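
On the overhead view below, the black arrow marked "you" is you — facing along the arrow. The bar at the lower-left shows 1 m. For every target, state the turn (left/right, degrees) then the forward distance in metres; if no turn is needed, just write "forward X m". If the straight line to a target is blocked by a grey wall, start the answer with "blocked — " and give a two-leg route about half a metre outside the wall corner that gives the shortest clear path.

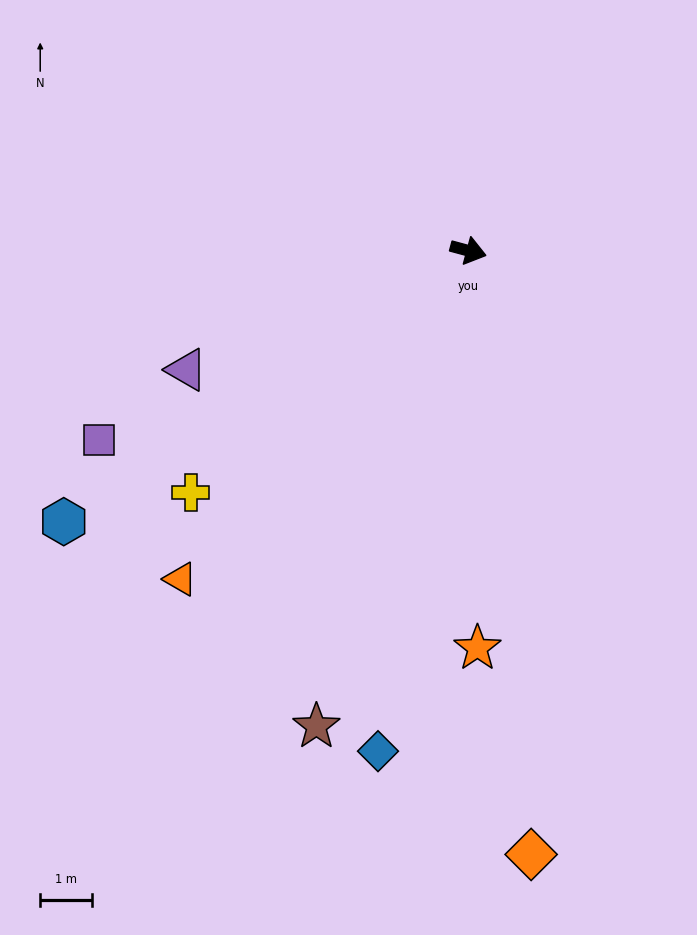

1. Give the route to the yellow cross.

turn right 124°, forward 7.1 m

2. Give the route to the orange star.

turn right 74°, forward 7.7 m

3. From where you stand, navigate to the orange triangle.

turn right 116°, forward 8.5 m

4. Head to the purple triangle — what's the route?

turn right 142°, forward 5.9 m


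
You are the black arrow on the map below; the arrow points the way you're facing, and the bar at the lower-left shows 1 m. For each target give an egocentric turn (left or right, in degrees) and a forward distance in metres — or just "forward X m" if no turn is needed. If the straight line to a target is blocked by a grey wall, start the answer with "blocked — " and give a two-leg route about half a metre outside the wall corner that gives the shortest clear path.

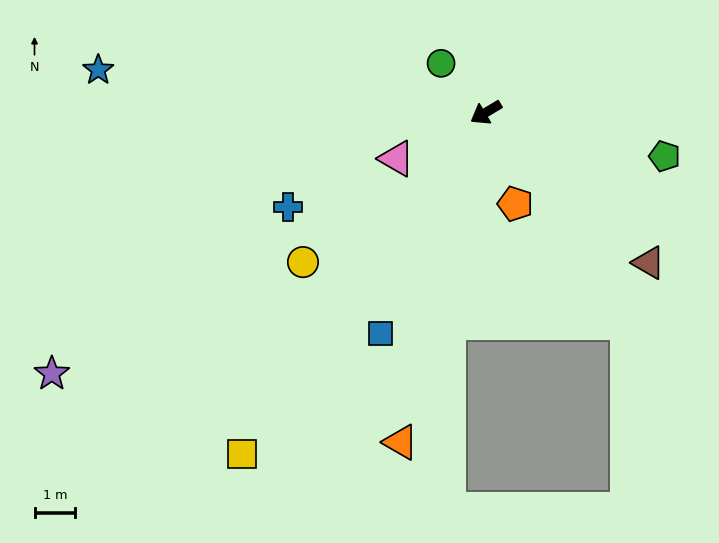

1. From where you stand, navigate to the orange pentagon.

turn left 77°, forward 2.4 m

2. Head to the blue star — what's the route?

turn right 37°, forward 9.6 m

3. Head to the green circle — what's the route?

turn right 79°, forward 1.6 m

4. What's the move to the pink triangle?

turn right 4°, forward 2.5 m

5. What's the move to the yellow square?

turn left 23°, forward 10.3 m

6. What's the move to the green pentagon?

turn left 135°, forward 4.5 m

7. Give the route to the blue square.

turn left 34°, forward 6.0 m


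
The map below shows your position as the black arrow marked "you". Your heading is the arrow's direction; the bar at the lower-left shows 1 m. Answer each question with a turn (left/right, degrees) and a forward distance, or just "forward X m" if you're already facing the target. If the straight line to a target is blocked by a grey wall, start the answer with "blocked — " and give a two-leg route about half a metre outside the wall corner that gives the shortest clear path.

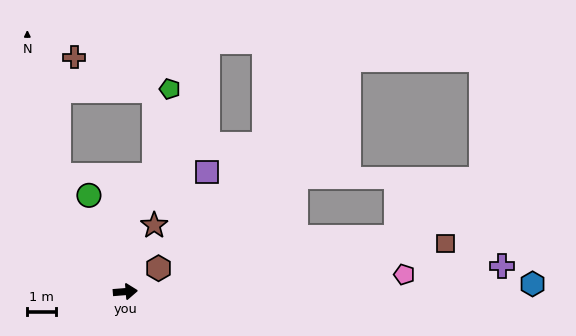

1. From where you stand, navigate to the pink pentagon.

forward 9.9 m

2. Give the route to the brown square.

turn left 4°, forward 11.4 m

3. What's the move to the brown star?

turn left 62°, forward 2.5 m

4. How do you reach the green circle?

turn left 106°, forward 3.6 m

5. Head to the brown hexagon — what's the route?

turn left 31°, forward 1.4 m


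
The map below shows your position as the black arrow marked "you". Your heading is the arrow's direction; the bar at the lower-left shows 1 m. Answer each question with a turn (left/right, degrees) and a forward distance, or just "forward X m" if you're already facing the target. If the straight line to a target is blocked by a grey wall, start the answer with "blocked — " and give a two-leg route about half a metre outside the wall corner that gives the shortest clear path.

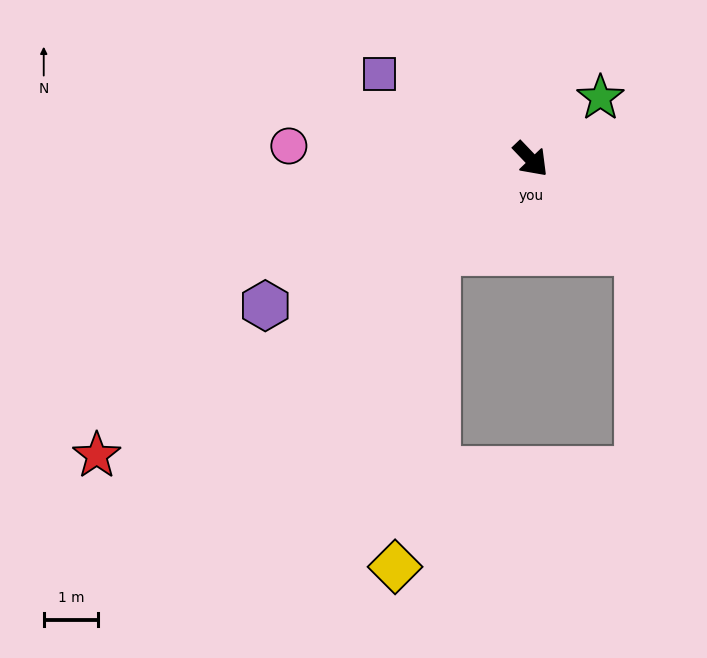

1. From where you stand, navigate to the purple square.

turn right 163°, forward 3.2 m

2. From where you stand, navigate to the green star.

turn left 88°, forward 1.7 m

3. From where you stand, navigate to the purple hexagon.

turn right 105°, forward 5.6 m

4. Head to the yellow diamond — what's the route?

blocked — turn right 89°, forward 2.4 m, then turn left 38°, forward 5.8 m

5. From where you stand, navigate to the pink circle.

turn right 137°, forward 4.4 m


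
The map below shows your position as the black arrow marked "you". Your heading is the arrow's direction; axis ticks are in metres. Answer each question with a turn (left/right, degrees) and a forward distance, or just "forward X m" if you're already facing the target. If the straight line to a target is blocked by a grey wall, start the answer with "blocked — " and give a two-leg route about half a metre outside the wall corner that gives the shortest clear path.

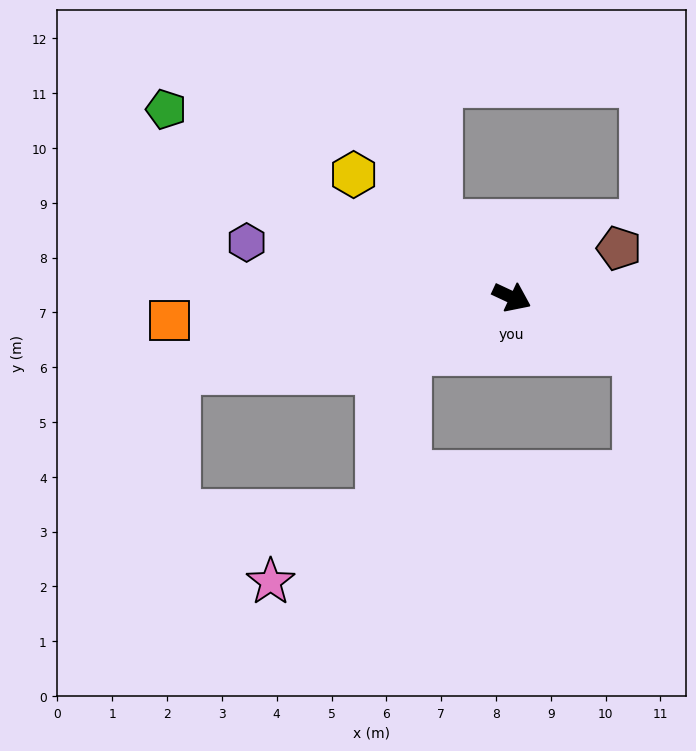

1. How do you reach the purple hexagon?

turn right 167°, forward 4.9 m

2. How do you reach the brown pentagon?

turn left 50°, forward 2.2 m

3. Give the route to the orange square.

turn right 151°, forward 6.3 m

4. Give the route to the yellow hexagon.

turn left 167°, forward 3.7 m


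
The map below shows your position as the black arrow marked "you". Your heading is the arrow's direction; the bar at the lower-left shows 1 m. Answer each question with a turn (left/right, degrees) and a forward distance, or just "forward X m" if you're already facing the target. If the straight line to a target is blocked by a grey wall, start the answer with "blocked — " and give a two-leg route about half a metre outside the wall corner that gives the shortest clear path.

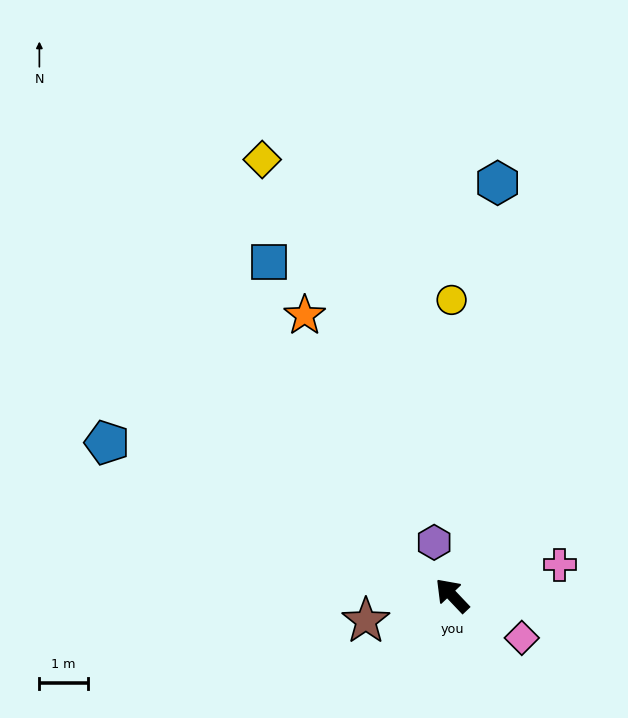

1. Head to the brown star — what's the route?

turn left 63°, forward 1.8 m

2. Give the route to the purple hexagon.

turn right 25°, forward 1.2 m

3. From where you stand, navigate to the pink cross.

turn right 118°, forward 2.3 m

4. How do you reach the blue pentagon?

turn left 23°, forward 7.8 m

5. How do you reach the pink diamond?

turn right 165°, forward 1.7 m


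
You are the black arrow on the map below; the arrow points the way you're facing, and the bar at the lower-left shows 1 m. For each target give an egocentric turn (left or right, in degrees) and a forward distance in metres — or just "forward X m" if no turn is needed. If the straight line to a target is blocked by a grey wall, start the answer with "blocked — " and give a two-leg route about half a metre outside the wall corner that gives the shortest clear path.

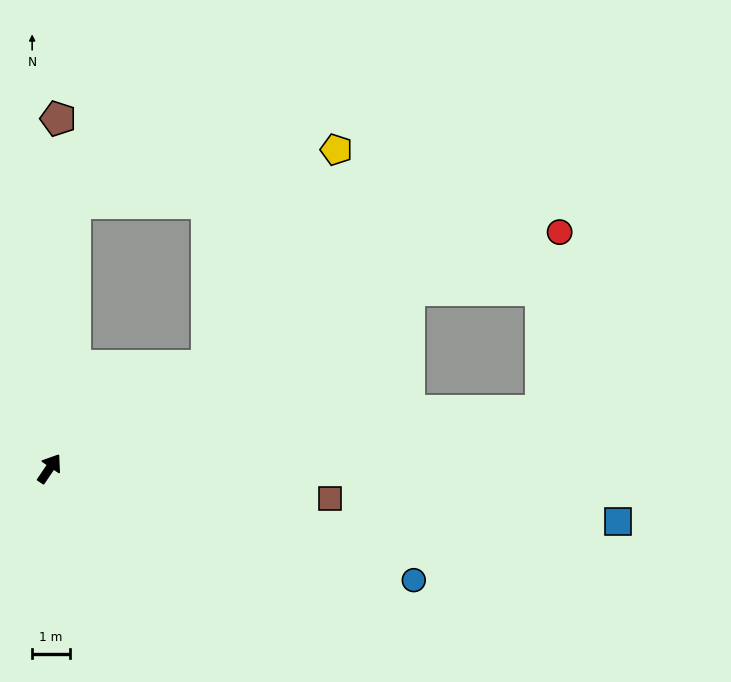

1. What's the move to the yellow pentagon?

blocked — turn right 23°, forward 5.0 m, then turn left 26°, forward 6.7 m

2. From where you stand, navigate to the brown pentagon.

turn left 33°, forward 9.3 m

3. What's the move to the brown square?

turn right 62°, forward 7.5 m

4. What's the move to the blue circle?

turn right 73°, forward 10.2 m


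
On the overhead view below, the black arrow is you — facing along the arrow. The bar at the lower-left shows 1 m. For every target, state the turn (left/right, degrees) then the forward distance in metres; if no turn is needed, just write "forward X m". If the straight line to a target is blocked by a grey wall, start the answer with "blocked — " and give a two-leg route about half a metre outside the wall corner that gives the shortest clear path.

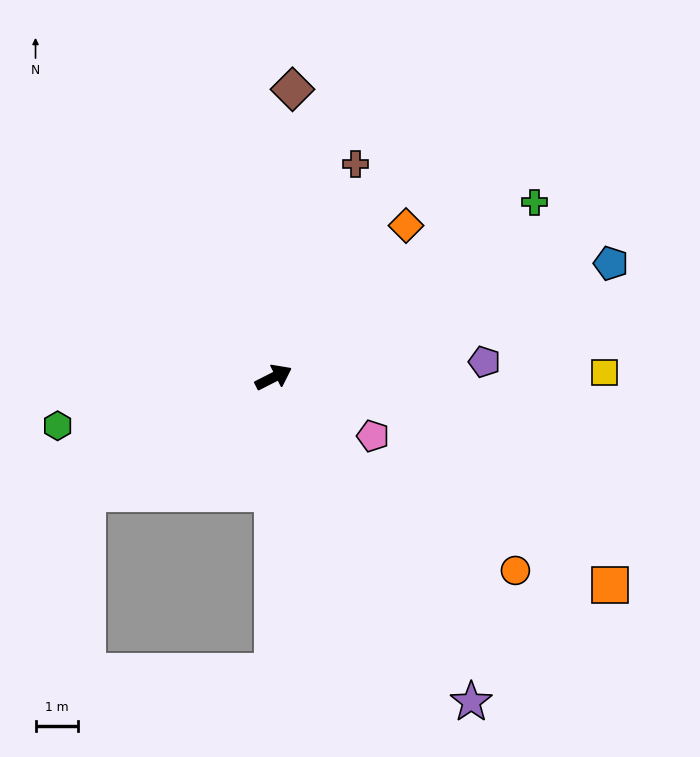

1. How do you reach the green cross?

turn left 7°, forward 7.3 m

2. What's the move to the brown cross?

turn left 42°, forward 5.3 m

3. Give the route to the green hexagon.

turn left 166°, forward 5.2 m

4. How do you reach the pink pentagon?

turn right 58°, forward 2.7 m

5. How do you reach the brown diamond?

turn left 59°, forward 6.7 m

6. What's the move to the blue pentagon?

turn right 8°, forward 8.3 m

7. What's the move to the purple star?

turn right 86°, forward 8.9 m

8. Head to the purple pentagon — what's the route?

turn right 23°, forward 4.9 m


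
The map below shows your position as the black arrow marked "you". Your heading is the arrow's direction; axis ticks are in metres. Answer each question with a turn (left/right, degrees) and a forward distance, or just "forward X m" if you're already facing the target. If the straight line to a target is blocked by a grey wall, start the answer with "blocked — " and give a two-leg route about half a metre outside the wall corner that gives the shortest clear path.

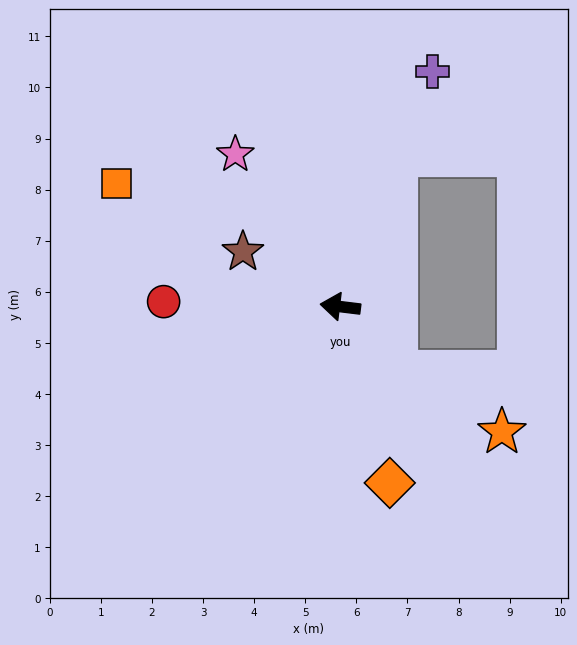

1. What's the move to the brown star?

turn right 22°, forward 2.2 m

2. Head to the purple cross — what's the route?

turn right 104°, forward 4.9 m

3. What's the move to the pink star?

turn right 48°, forward 3.6 m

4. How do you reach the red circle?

turn left 5°, forward 3.5 m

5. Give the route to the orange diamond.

turn left 113°, forward 3.6 m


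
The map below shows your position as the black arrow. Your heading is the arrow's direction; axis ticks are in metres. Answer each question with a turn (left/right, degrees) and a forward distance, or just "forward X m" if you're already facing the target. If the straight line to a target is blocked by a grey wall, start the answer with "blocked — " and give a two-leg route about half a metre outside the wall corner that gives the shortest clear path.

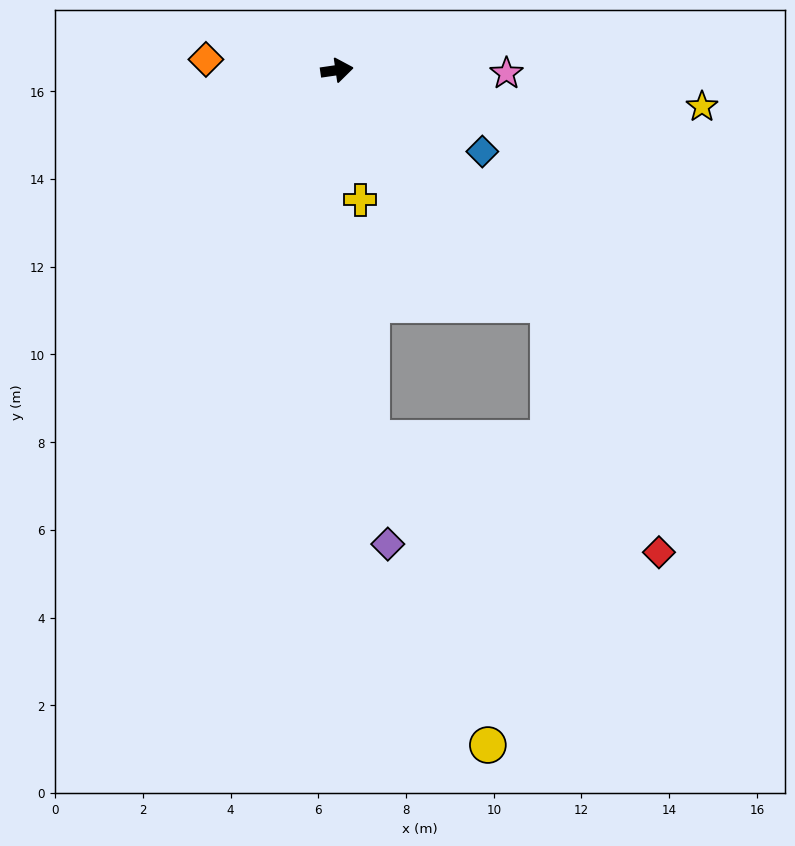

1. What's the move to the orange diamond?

turn left 167°, forward 3.0 m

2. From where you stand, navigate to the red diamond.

blocked — turn right 56°, forward 7.2 m, then turn right 18°, forward 6.2 m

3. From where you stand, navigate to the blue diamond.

turn right 37°, forward 3.8 m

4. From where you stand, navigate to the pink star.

turn right 9°, forward 3.9 m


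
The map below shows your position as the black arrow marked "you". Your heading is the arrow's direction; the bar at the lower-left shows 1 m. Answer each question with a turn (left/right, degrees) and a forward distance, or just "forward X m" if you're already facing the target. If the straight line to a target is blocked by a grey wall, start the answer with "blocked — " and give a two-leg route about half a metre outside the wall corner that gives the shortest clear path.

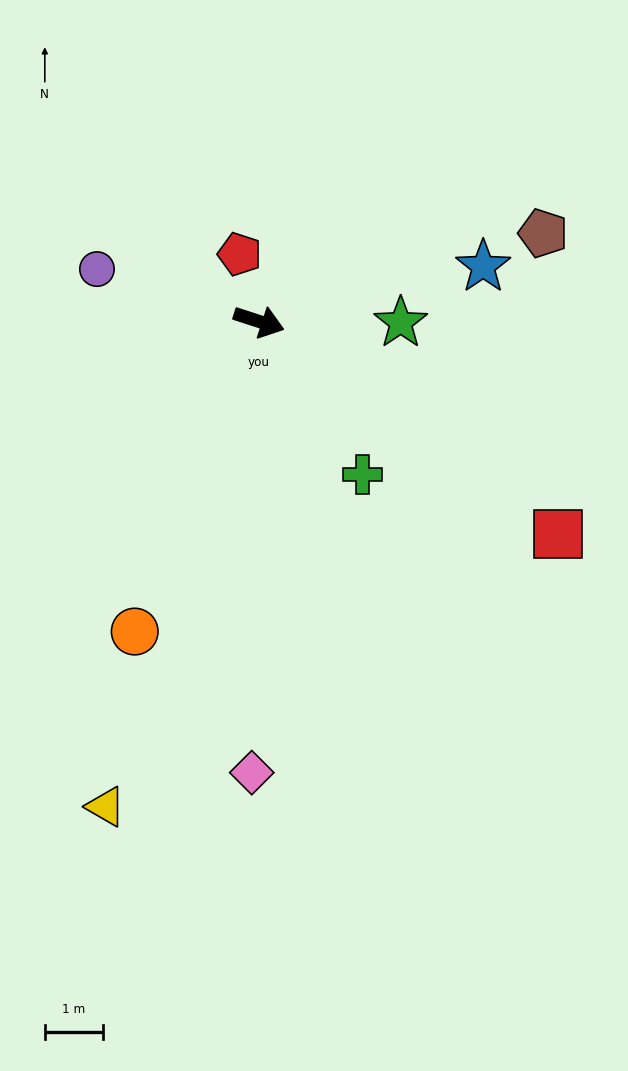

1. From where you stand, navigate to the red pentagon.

turn left 124°, forward 1.2 m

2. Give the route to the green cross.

turn right 38°, forward 3.2 m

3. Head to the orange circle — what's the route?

turn right 94°, forward 5.7 m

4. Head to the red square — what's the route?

turn right 17°, forward 6.3 m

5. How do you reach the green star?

turn left 18°, forward 2.4 m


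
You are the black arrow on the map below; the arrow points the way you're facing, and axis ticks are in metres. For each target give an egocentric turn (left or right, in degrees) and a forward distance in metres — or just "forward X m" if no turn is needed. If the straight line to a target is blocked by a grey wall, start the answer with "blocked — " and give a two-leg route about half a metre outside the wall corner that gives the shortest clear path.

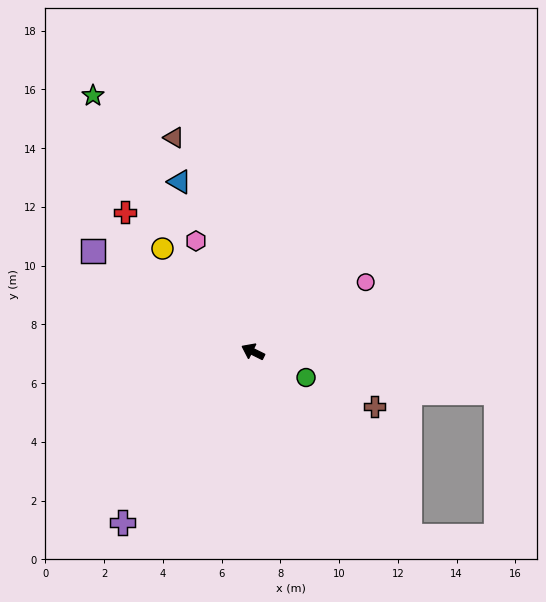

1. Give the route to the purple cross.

turn left 79°, forward 7.3 m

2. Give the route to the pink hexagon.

turn right 36°, forward 4.2 m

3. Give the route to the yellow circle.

turn right 22°, forward 4.7 m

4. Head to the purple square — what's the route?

turn right 6°, forward 6.4 m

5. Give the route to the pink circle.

turn right 122°, forward 4.5 m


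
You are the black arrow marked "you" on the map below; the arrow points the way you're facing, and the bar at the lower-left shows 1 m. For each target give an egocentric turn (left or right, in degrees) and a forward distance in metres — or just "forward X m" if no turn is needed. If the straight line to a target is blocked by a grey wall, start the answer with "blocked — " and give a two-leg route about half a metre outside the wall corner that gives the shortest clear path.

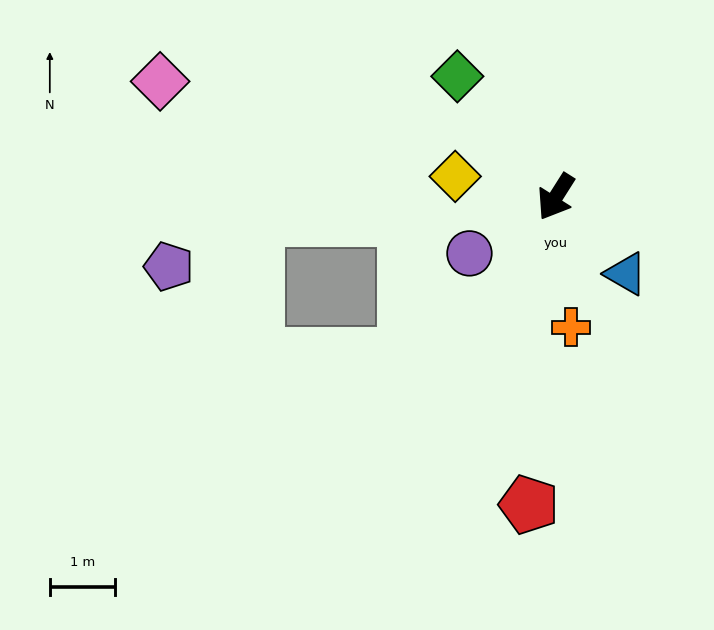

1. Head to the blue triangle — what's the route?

turn left 75°, forward 1.6 m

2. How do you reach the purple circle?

turn right 25°, forward 1.6 m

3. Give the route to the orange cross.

turn left 39°, forward 2.0 m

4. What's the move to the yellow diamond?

turn right 69°, forward 1.6 m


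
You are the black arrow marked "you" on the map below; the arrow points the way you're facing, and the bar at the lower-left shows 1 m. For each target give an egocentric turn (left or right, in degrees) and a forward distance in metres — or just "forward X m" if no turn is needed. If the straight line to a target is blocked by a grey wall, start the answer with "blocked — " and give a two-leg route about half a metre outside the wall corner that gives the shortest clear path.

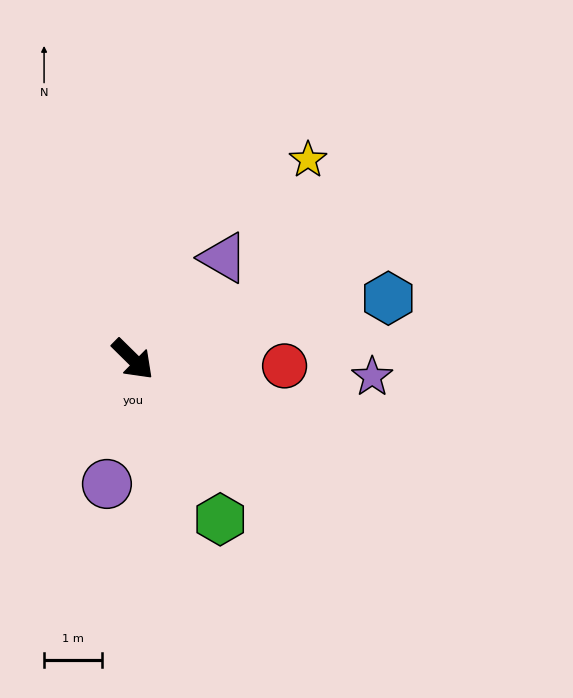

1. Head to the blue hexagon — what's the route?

turn left 58°, forward 4.5 m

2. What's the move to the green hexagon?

turn right 17°, forward 3.1 m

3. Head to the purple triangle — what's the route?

turn left 93°, forward 2.3 m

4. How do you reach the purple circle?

turn right 57°, forward 2.2 m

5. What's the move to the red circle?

turn left 42°, forward 2.6 m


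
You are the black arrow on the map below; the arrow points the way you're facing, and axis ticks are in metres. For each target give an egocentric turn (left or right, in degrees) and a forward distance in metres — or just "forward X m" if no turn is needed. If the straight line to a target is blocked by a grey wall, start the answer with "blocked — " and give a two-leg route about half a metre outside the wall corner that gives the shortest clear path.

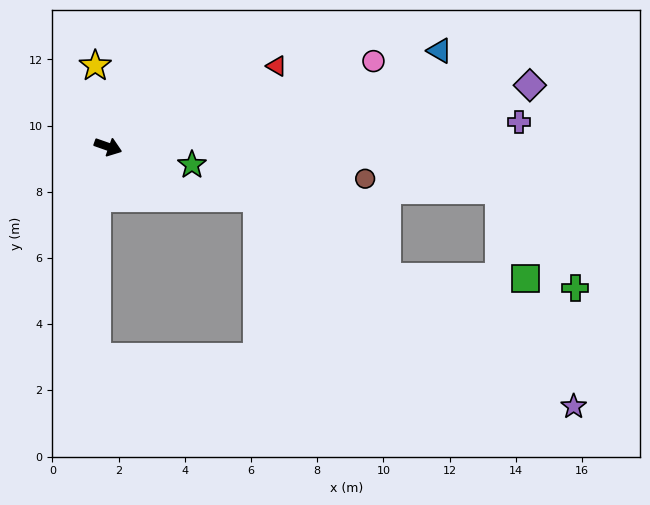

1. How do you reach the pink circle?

turn left 37°, forward 8.4 m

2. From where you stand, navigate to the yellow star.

turn left 118°, forward 2.5 m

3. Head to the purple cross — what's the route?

turn left 23°, forward 12.4 m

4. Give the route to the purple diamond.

turn left 28°, forward 12.9 m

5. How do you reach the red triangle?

turn left 45°, forward 5.6 m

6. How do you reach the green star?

turn left 7°, forward 2.6 m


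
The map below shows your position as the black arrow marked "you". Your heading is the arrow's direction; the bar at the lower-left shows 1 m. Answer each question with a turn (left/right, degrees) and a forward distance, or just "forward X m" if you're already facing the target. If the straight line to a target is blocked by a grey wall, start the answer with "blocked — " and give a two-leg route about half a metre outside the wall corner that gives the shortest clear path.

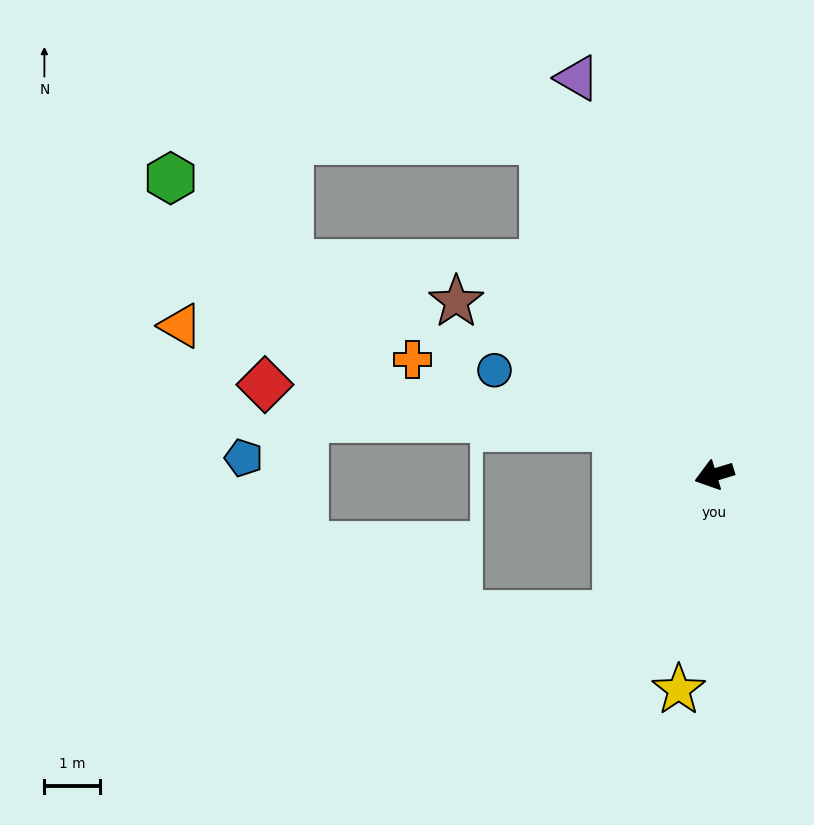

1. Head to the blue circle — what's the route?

turn right 42°, forward 4.4 m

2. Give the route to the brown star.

turn right 51°, forward 5.6 m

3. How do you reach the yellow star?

turn left 64°, forward 3.9 m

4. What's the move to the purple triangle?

turn right 88°, forward 7.5 m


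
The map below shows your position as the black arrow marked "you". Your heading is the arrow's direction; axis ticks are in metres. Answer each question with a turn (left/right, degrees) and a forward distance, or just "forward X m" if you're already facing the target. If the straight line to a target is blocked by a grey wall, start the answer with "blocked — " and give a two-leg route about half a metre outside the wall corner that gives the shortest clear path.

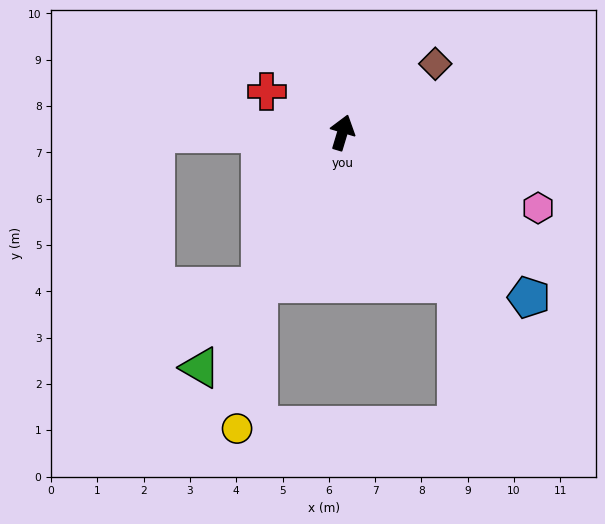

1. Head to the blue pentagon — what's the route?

turn right 115°, forward 5.4 m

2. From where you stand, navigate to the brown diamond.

turn right 37°, forward 2.5 m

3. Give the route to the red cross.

turn left 78°, forward 1.9 m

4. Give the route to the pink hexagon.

turn right 94°, forward 4.5 m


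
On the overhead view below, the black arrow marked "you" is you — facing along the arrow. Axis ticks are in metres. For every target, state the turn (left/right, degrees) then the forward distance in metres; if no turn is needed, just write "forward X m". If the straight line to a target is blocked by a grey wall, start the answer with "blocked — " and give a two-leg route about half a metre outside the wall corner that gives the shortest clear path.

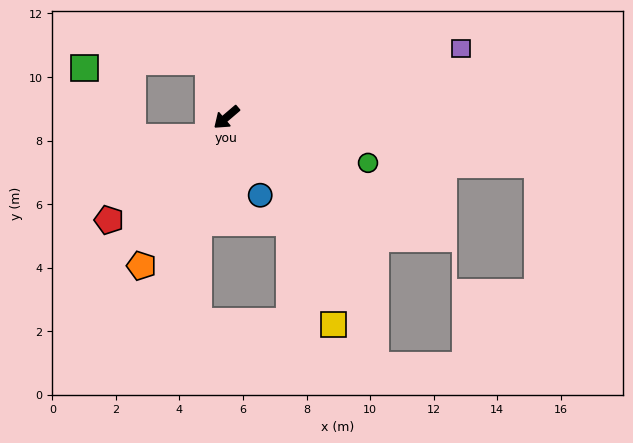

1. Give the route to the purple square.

turn left 156°, forward 7.7 m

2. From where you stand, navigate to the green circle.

turn left 122°, forward 4.7 m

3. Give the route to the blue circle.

turn left 73°, forward 2.7 m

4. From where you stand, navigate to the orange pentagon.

turn left 20°, forward 5.4 m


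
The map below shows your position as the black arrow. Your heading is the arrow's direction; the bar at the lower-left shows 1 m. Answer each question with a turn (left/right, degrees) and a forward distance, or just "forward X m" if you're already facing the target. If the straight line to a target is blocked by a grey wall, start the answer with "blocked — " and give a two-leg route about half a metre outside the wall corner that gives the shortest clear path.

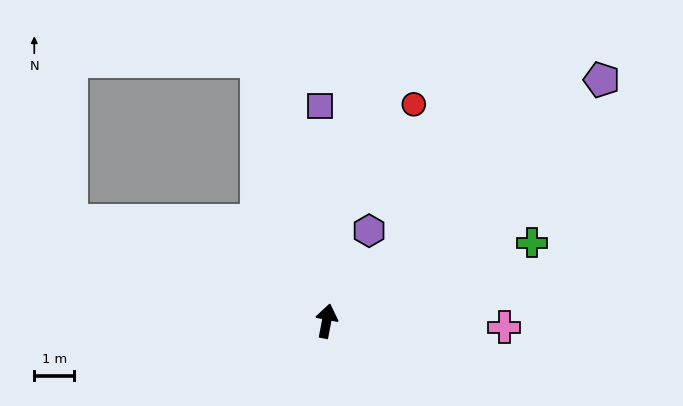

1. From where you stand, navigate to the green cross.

turn right 58°, forward 5.5 m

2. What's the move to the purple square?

turn left 12°, forward 5.4 m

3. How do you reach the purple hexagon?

turn right 14°, forward 2.5 m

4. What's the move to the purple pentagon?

turn right 38°, forward 9.2 m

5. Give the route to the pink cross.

turn right 81°, forward 4.5 m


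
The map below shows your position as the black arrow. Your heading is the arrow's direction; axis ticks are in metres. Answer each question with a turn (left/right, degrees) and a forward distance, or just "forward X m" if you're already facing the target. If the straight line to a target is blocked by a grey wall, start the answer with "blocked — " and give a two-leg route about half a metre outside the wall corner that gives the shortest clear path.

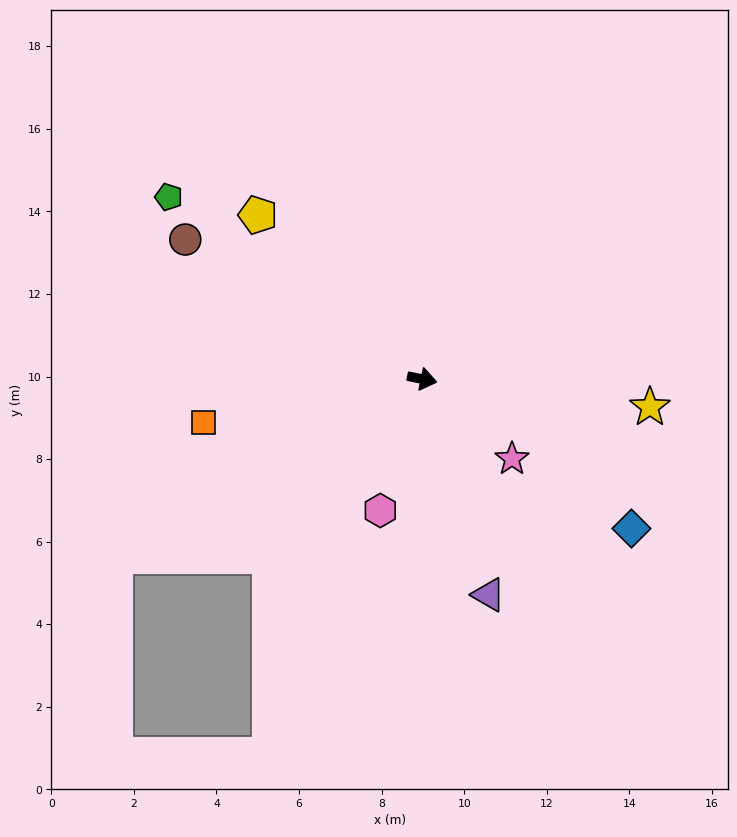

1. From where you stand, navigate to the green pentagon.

turn left 156°, forward 7.6 m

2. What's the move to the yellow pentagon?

turn left 147°, forward 5.6 m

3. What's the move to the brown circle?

turn left 161°, forward 6.7 m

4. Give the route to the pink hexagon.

turn right 96°, forward 3.3 m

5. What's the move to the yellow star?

turn left 5°, forward 5.6 m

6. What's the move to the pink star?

turn right 30°, forward 2.9 m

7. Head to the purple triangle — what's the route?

turn right 61°, forward 5.5 m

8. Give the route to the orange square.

turn right 157°, forward 5.4 m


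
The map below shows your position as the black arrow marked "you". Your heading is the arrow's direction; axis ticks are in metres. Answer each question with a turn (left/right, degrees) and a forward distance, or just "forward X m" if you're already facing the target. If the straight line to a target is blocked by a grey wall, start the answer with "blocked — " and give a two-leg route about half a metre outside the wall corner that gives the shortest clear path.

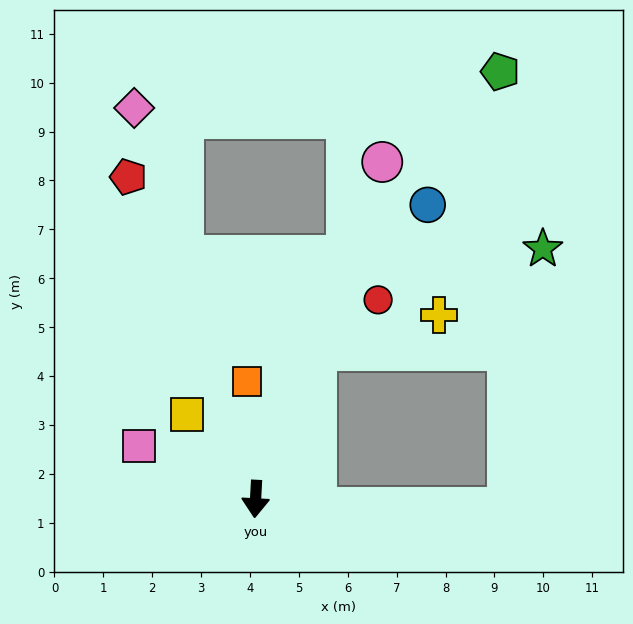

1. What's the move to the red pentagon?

turn right 155°, forward 7.1 m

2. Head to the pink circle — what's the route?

turn left 162°, forward 7.4 m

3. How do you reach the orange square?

turn right 173°, forward 2.4 m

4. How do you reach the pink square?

turn right 111°, forward 2.6 m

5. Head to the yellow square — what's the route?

turn right 138°, forward 2.2 m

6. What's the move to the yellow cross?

blocked — turn left 161°, forward 3.3 m, then turn right 52°, forward 2.6 m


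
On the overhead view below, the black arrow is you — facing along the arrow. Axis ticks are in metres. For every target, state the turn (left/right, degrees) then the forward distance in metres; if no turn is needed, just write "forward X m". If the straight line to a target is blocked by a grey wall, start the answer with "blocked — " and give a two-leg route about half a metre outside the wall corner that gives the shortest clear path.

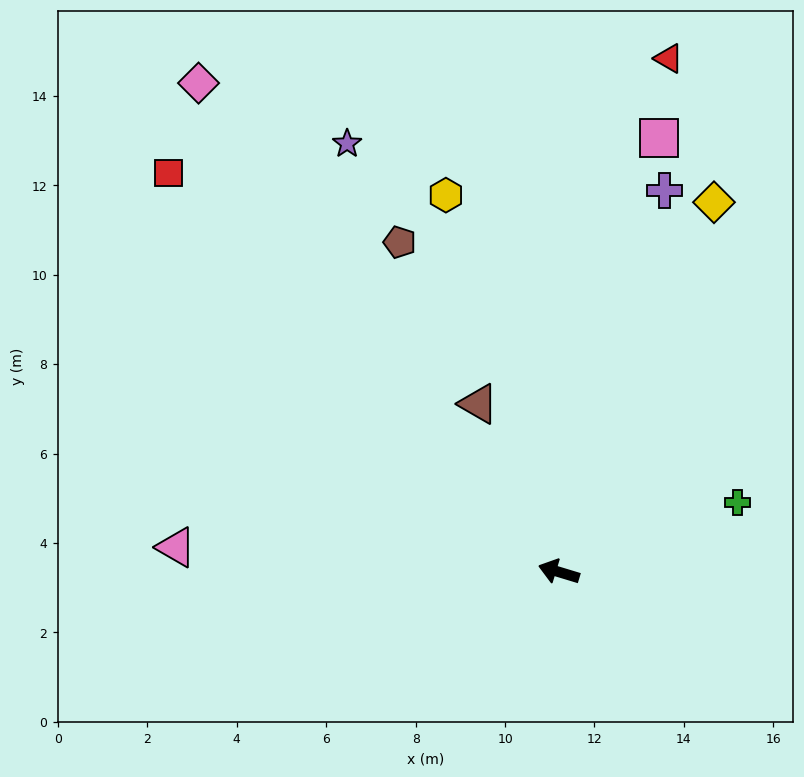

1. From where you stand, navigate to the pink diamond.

turn right 37°, forward 13.6 m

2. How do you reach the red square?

turn right 29°, forward 12.5 m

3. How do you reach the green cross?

turn right 142°, forward 4.3 m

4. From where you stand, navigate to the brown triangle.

turn right 48°, forward 4.2 m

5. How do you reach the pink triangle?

turn left 13°, forward 8.6 m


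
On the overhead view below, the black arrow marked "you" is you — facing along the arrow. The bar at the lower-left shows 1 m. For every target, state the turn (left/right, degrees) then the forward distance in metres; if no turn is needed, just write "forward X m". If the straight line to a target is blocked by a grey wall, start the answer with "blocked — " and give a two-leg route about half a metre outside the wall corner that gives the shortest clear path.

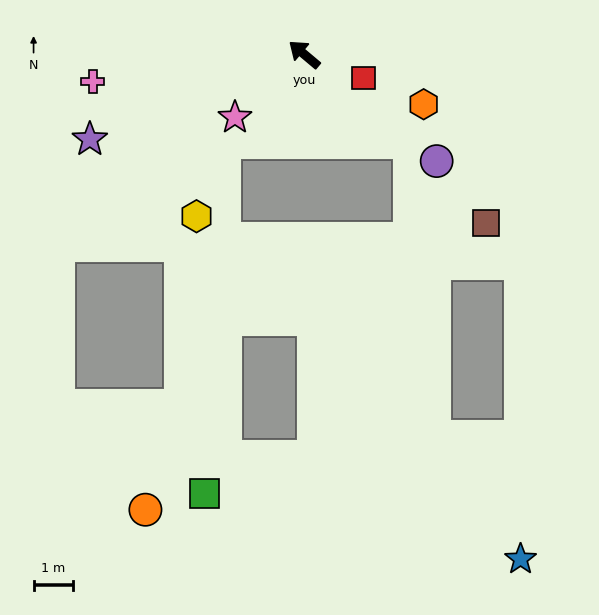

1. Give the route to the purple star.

turn left 62°, forward 5.9 m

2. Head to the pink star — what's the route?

turn left 82°, forward 2.4 m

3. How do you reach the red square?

turn right 162°, forward 1.6 m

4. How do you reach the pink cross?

turn left 47°, forward 5.5 m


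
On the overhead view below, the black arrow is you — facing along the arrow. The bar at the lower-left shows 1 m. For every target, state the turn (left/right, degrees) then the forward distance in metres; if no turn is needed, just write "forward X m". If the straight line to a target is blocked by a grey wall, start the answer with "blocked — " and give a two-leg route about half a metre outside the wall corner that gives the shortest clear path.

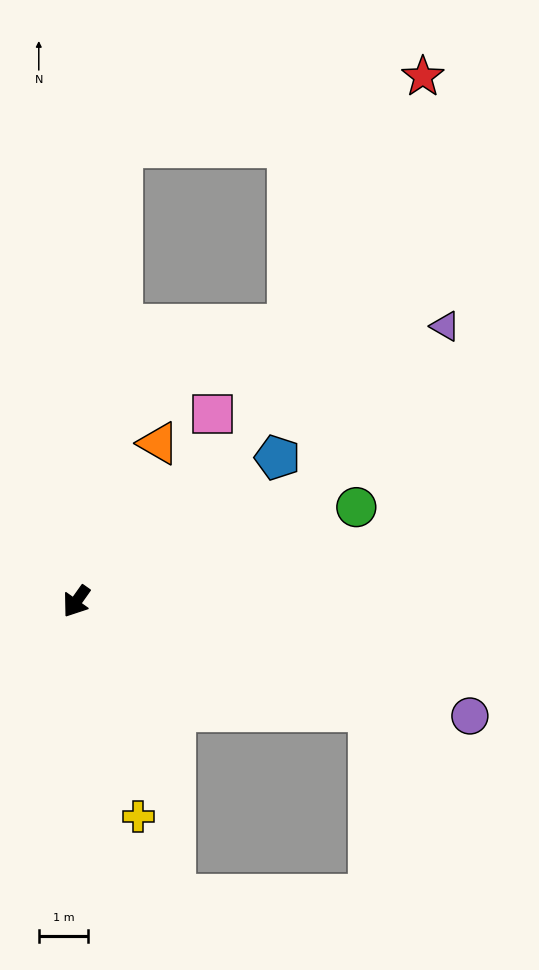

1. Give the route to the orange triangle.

turn right 172°, forward 3.6 m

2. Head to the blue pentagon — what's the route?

turn left 161°, forward 5.0 m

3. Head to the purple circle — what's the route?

turn left 109°, forward 8.3 m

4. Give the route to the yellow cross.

turn left 51°, forward 4.5 m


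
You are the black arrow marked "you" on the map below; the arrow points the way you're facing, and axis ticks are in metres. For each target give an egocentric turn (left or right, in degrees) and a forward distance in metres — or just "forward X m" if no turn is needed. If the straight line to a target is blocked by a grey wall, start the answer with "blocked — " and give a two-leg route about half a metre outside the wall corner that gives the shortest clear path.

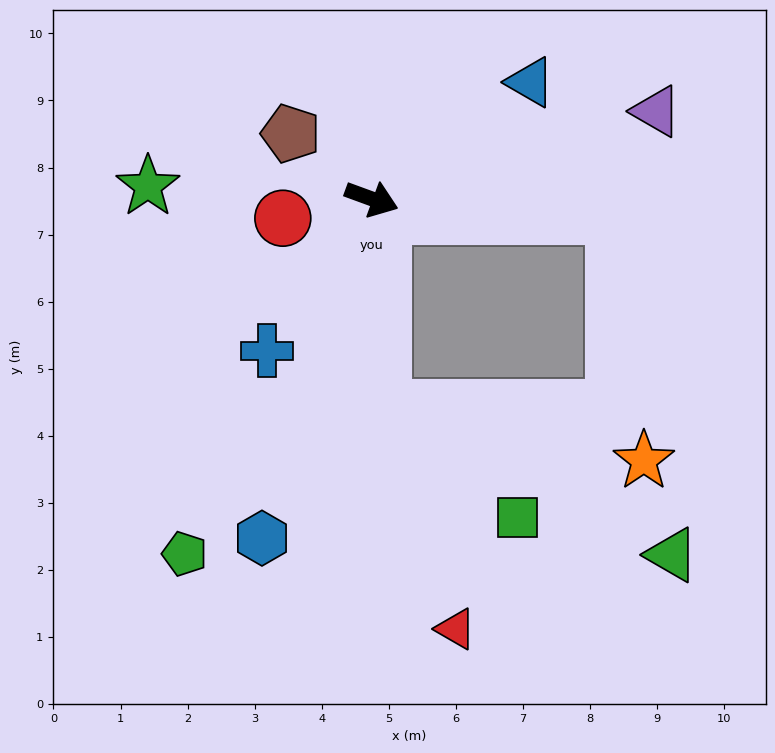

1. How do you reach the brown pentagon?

turn left 161°, forward 1.6 m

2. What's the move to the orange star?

blocked — turn right 67°, forward 3.1 m, then turn left 76°, forward 4.0 m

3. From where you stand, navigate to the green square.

blocked — turn right 67°, forward 3.1 m, then turn left 48°, forward 2.6 m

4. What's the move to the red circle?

turn right 148°, forward 1.4 m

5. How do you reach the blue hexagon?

turn right 88°, forward 5.3 m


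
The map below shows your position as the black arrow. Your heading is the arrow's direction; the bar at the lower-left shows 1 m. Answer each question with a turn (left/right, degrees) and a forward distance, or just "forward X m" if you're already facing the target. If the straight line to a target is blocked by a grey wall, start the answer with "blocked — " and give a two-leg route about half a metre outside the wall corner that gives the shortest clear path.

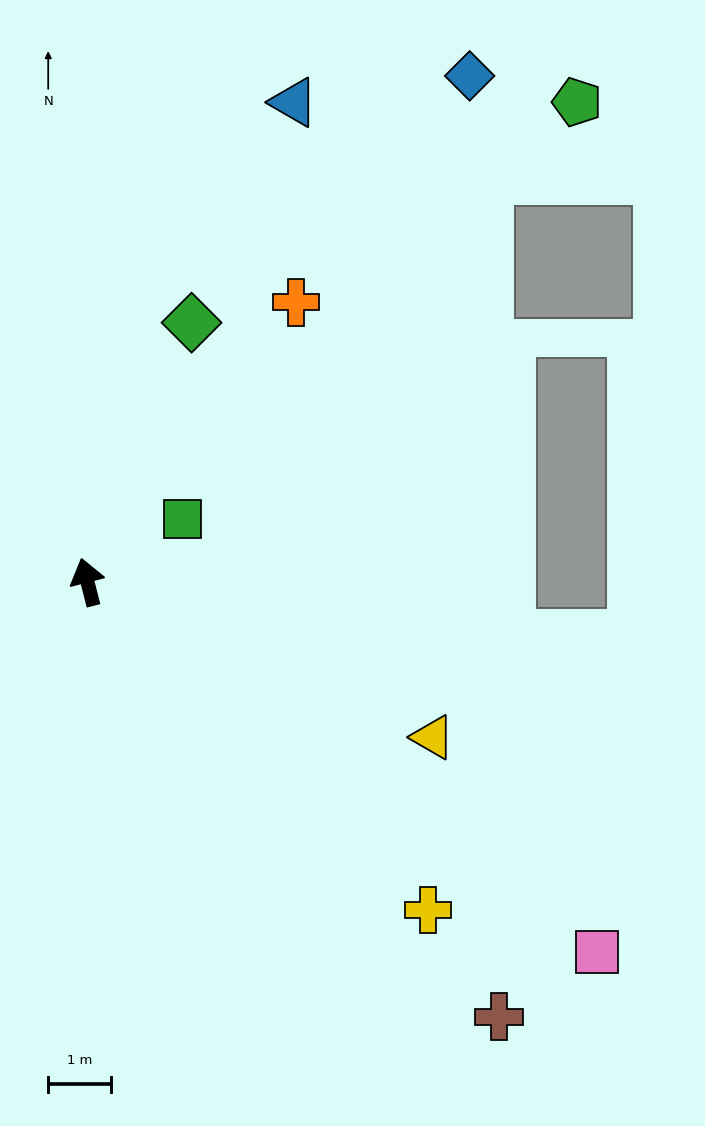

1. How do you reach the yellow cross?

turn right 148°, forward 7.5 m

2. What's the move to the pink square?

turn right 140°, forward 10.0 m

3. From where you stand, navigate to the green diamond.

turn right 36°, forward 4.4 m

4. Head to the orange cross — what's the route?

turn right 51°, forward 5.6 m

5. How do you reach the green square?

turn right 71°, forward 1.8 m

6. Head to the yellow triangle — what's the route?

turn right 129°, forward 6.0 m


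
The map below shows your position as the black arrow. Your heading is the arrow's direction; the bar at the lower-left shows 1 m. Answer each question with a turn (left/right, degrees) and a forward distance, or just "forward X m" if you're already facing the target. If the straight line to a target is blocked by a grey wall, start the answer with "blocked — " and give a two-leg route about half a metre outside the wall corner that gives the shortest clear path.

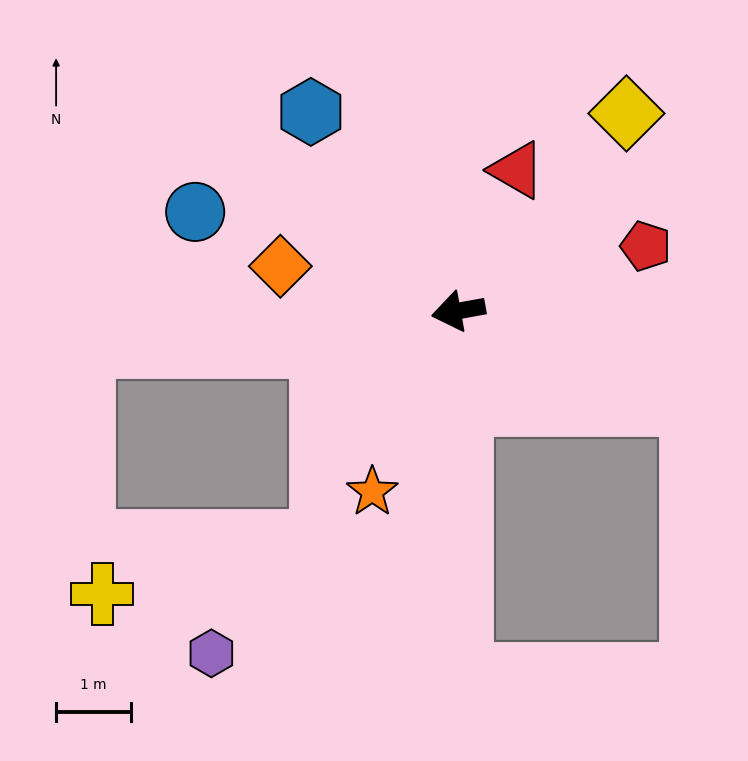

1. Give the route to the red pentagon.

turn right 171°, forward 2.6 m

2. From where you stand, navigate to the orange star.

turn left 54°, forward 2.7 m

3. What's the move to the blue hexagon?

turn right 64°, forward 3.3 m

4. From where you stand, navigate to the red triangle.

turn right 123°, forward 2.0 m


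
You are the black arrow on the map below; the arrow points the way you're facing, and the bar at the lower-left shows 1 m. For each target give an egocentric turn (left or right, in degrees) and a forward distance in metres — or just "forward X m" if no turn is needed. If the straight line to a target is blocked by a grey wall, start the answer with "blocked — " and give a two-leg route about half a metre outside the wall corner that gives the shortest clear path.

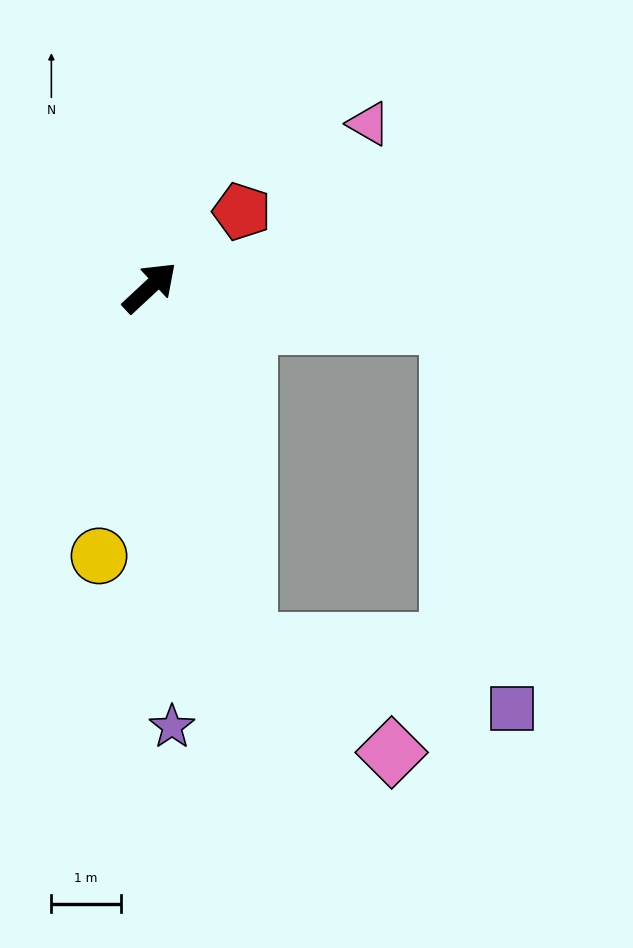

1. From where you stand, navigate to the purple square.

blocked — turn right 117°, forward 5.3 m, then turn left 60°, forward 3.9 m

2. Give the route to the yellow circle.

turn right 144°, forward 3.9 m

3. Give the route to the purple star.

turn right 130°, forward 6.3 m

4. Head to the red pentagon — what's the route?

turn right 3°, forward 1.7 m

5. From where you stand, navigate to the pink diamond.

blocked — turn right 117°, forward 5.3 m, then turn left 37°, forward 2.6 m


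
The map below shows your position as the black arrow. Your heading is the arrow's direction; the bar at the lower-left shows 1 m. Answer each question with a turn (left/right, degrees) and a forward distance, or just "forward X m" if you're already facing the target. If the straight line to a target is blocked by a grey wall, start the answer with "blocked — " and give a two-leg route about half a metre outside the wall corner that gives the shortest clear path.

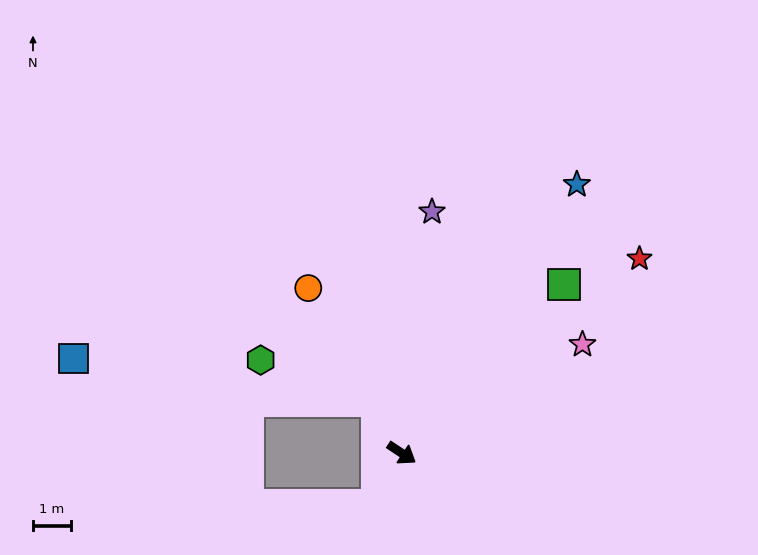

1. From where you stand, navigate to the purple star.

turn left 116°, forward 6.5 m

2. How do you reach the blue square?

blocked — turn left 149°, forward 1.5 m, then turn left 57°, forward 8.1 m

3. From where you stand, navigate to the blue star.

turn left 91°, forward 8.5 m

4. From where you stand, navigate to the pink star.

turn left 65°, forward 5.6 m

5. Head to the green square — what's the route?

turn left 80°, forward 6.2 m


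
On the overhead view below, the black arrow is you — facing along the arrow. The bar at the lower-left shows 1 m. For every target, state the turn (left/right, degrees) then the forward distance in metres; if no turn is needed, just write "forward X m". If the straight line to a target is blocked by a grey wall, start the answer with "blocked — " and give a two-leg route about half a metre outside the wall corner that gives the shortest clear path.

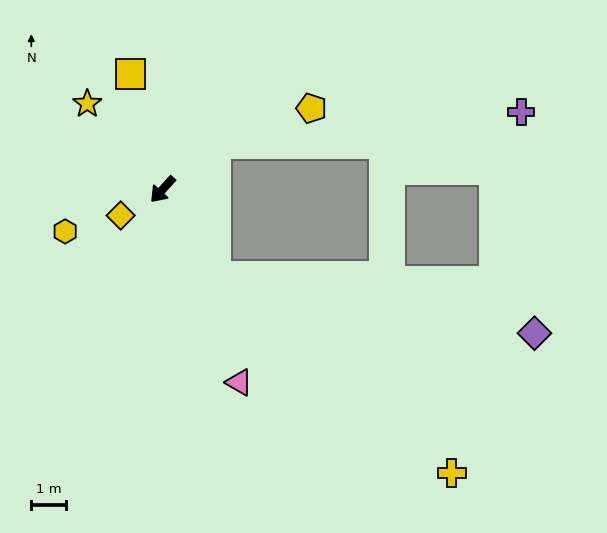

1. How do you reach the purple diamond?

blocked — turn left 74°, forward 3.0 m, then turn left 48°, forward 9.3 m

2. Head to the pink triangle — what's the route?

turn left 64°, forward 6.0 m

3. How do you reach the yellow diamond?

turn right 16°, forward 1.4 m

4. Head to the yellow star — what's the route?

turn right 96°, forward 3.3 m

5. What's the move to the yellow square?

turn right 122°, forward 3.5 m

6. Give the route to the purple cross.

blocked — turn left 172°, forward 2.0 m, then turn right 34°, forward 8.9 m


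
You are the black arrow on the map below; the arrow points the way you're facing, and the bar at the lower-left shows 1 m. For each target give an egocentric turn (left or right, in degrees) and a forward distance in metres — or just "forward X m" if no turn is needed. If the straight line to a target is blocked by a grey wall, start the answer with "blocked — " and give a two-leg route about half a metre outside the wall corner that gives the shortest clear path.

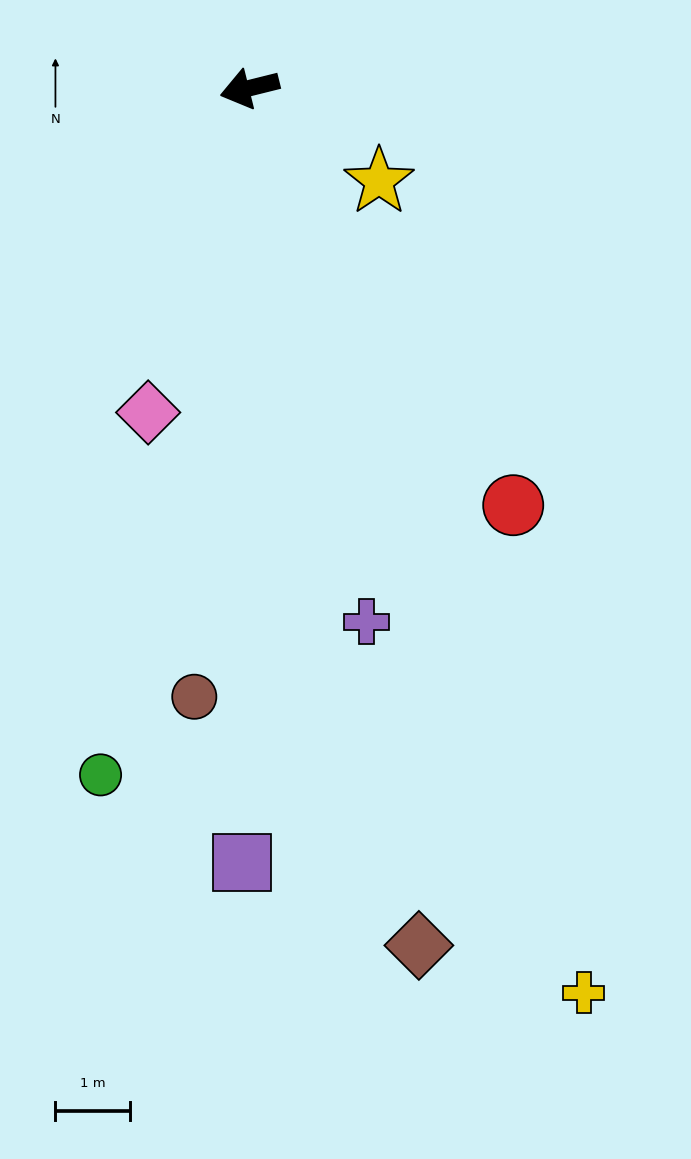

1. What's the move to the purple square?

turn left 75°, forward 10.4 m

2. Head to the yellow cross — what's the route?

turn left 96°, forward 12.9 m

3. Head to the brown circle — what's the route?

turn left 71°, forward 8.2 m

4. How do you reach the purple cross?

turn left 88°, forward 7.3 m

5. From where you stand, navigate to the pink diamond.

turn left 59°, forward 4.5 m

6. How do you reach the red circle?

turn left 108°, forward 6.6 m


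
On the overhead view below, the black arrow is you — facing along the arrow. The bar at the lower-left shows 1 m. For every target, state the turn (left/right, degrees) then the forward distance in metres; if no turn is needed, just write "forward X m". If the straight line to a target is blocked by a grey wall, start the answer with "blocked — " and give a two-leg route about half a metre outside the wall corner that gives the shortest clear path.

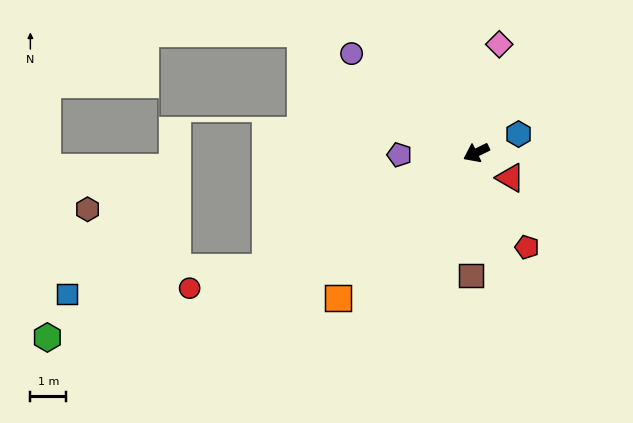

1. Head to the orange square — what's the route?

turn left 20°, forward 5.6 m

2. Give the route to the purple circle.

turn right 65°, forward 4.5 m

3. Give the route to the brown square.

turn left 61°, forward 3.4 m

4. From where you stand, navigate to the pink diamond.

turn right 128°, forward 3.1 m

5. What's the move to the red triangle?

turn left 117°, forward 1.2 m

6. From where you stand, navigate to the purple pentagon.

turn right 25°, forward 2.2 m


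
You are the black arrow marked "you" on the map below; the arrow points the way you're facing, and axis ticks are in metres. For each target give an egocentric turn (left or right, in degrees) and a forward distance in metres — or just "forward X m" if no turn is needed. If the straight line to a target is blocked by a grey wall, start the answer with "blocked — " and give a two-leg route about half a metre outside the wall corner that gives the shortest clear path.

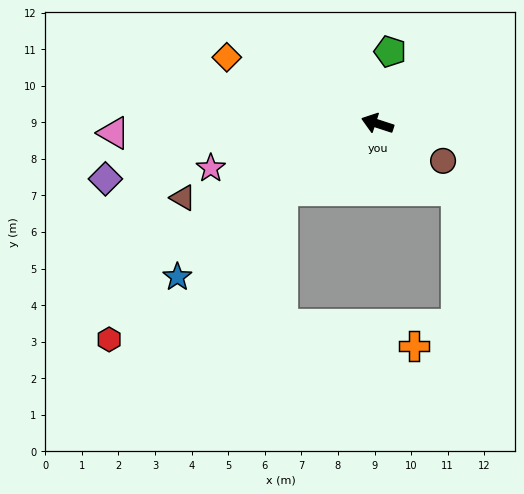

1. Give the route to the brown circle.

turn left 169°, forward 2.1 m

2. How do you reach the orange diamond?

turn right 6°, forward 4.5 m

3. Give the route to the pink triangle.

turn left 20°, forward 7.2 m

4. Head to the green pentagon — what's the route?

turn right 82°, forward 2.0 m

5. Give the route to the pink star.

turn left 33°, forward 4.7 m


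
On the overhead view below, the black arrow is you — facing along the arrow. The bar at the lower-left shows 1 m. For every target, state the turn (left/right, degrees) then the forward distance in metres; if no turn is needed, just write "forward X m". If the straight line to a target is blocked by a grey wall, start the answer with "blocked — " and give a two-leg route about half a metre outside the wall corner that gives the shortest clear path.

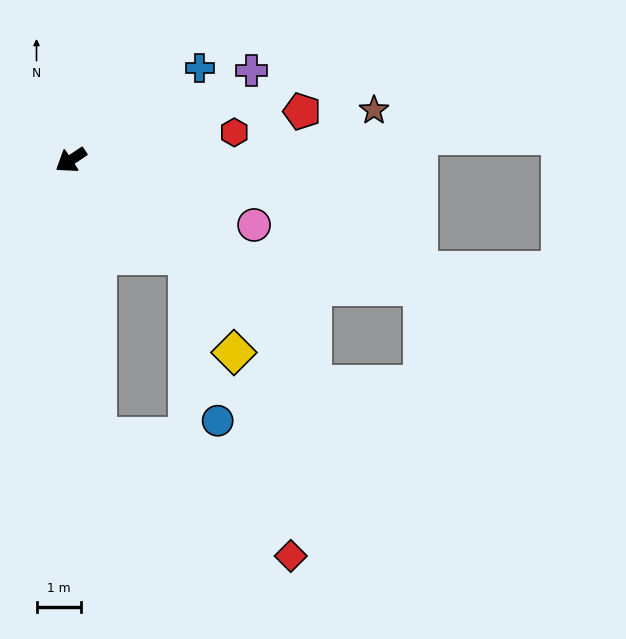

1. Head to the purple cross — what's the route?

turn left 173°, forward 4.5 m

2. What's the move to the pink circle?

turn left 127°, forward 4.4 m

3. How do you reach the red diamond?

blocked — turn left 62°, forward 6.2 m, then turn left 52°, forward 5.1 m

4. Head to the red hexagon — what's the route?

turn left 156°, forward 3.7 m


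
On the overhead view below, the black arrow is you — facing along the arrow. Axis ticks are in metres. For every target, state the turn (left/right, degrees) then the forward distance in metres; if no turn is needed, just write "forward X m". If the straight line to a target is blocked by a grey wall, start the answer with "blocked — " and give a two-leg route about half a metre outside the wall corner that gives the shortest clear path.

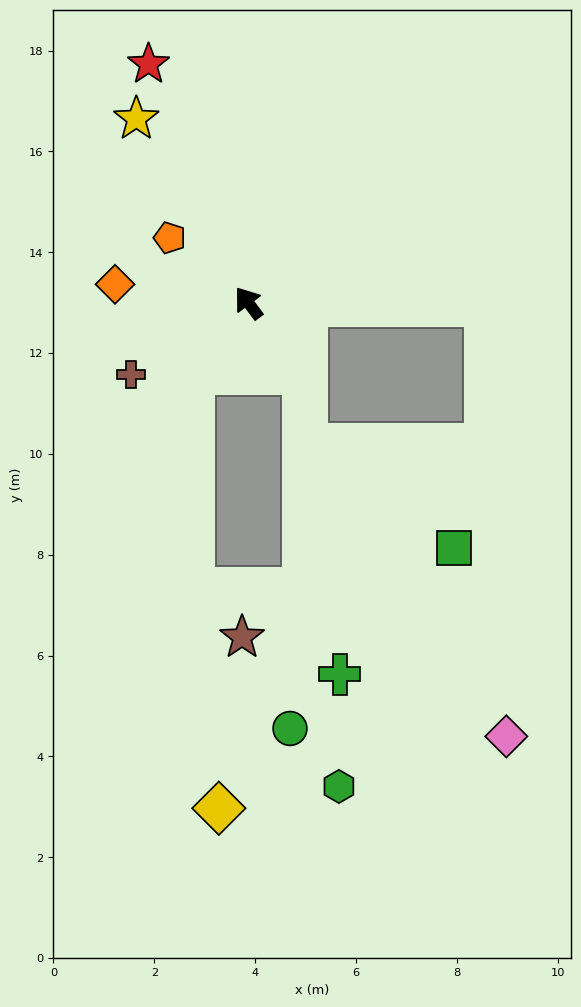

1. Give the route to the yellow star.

turn right 5°, forward 4.3 m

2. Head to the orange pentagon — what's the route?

turn left 14°, forward 2.0 m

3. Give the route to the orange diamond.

turn left 45°, forward 2.7 m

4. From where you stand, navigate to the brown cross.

turn left 85°, forward 2.7 m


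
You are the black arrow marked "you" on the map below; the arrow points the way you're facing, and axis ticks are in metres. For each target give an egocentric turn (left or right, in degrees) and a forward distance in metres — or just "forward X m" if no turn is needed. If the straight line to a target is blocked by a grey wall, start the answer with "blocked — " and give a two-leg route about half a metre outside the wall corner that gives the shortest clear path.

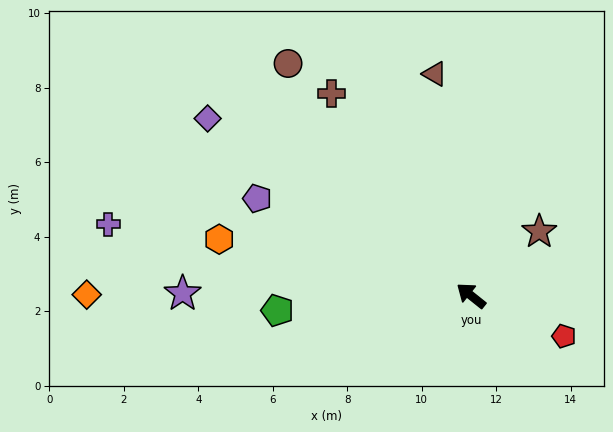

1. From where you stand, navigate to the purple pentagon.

turn left 14°, forward 6.3 m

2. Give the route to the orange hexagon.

turn left 26°, forward 6.9 m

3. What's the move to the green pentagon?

turn left 43°, forward 5.2 m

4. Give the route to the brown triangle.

turn right 42°, forward 6.0 m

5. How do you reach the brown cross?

turn right 17°, forward 6.6 m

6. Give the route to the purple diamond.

turn left 5°, forward 8.5 m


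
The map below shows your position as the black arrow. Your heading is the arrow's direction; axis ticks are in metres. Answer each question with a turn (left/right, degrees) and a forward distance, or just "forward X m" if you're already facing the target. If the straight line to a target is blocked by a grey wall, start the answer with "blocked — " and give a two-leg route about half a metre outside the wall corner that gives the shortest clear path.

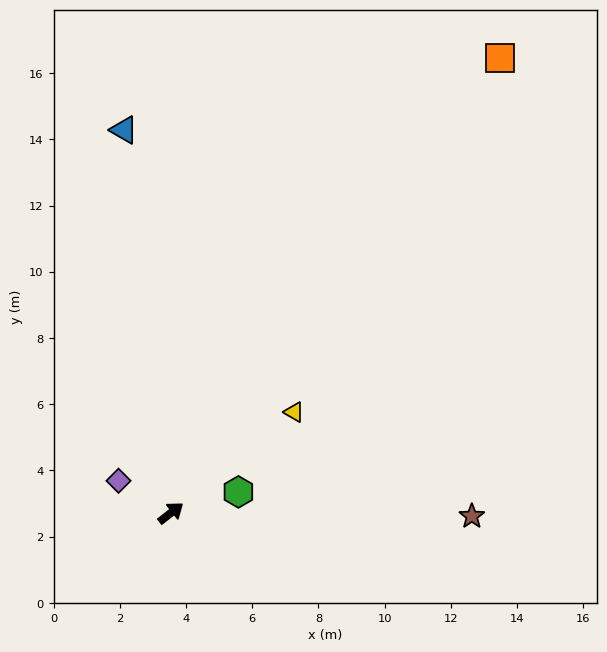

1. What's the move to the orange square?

turn left 16°, forward 17.0 m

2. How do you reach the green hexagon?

turn right 21°, forward 2.1 m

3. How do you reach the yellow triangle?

forward 4.8 m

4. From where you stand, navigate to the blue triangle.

turn left 59°, forward 11.7 m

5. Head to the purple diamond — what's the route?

turn left 111°, forward 1.9 m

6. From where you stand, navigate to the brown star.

turn right 39°, forward 9.1 m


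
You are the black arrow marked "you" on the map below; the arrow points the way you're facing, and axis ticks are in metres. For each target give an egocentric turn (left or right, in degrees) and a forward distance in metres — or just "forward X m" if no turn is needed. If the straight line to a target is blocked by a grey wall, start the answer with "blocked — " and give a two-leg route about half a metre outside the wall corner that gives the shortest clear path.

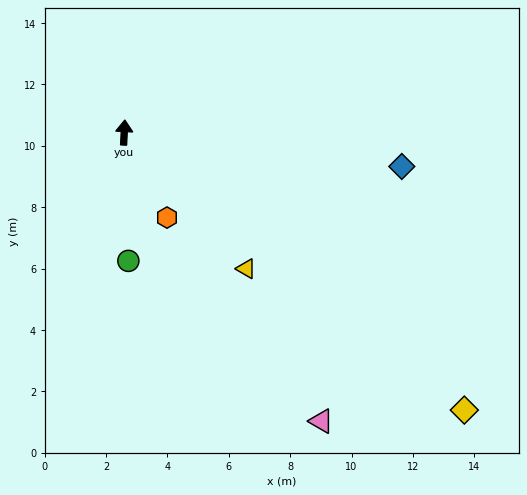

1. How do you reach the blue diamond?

turn right 94°, forward 9.1 m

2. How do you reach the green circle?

turn right 175°, forward 4.2 m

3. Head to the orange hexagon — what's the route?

turn right 150°, forward 3.1 m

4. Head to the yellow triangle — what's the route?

turn right 135°, forward 6.0 m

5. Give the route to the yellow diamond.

turn right 126°, forward 14.3 m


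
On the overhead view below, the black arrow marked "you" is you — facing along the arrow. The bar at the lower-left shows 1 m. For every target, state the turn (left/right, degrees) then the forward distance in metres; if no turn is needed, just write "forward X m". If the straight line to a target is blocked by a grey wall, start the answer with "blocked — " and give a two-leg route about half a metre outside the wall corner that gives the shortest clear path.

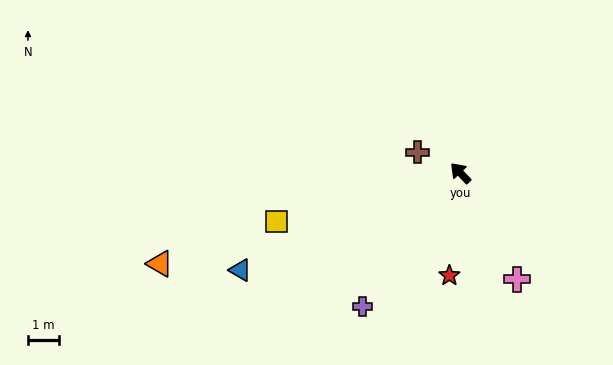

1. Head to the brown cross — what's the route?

turn left 21°, forward 1.5 m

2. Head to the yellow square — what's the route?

turn left 61°, forward 6.1 m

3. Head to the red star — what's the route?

turn left 130°, forward 3.3 m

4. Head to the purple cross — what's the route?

turn left 100°, forward 5.3 m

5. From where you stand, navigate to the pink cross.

turn left 164°, forward 3.9 m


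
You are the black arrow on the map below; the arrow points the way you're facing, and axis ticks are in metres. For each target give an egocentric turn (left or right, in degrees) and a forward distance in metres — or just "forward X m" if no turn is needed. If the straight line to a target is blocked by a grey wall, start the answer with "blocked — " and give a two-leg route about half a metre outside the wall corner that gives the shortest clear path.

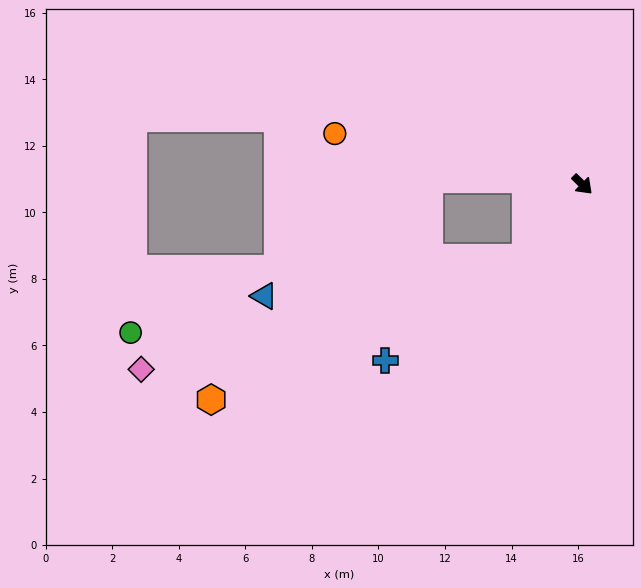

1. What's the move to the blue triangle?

blocked — turn right 83°, forward 2.8 m, then turn right 44°, forward 7.9 m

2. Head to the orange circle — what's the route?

turn right 147°, forward 7.6 m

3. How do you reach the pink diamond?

blocked — turn right 83°, forward 2.8 m, then turn right 36°, forward 12.0 m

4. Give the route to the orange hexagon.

blocked — turn right 83°, forward 2.8 m, then turn right 28°, forward 10.4 m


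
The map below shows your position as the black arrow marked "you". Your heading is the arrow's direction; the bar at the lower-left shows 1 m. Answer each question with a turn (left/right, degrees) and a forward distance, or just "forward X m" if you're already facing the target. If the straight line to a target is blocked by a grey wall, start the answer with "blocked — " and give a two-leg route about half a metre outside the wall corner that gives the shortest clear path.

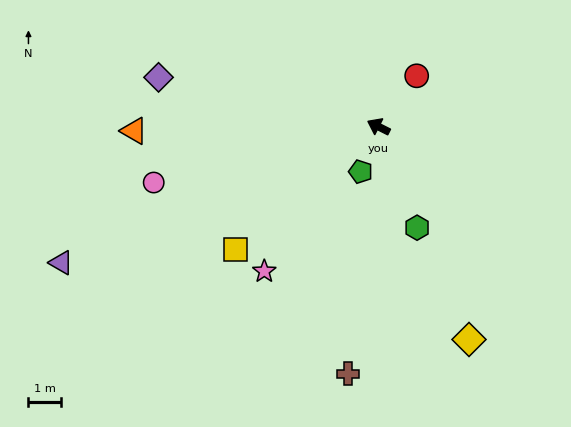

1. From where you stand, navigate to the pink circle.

turn left 41°, forward 7.2 m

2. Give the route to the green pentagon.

turn left 95°, forward 1.5 m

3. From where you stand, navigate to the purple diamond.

turn left 14°, forward 7.0 m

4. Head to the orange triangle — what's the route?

turn left 28°, forward 7.6 m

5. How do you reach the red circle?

turn right 100°, forward 2.0 m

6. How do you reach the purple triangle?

turn left 50°, forward 10.7 m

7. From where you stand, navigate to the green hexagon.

turn left 138°, forward 3.4 m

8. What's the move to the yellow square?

turn left 67°, forward 5.8 m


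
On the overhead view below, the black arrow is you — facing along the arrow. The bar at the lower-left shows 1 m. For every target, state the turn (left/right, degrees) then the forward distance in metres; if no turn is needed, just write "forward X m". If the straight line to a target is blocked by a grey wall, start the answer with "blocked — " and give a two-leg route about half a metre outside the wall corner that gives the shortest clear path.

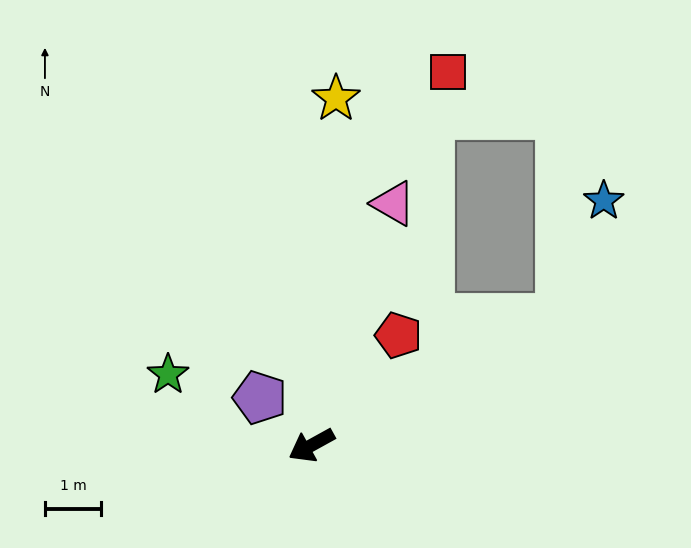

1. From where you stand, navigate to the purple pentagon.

turn right 72°, forward 1.2 m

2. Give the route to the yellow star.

turn right 123°, forward 6.2 m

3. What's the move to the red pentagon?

turn right 157°, forward 2.5 m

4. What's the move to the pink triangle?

turn right 138°, forward 4.5 m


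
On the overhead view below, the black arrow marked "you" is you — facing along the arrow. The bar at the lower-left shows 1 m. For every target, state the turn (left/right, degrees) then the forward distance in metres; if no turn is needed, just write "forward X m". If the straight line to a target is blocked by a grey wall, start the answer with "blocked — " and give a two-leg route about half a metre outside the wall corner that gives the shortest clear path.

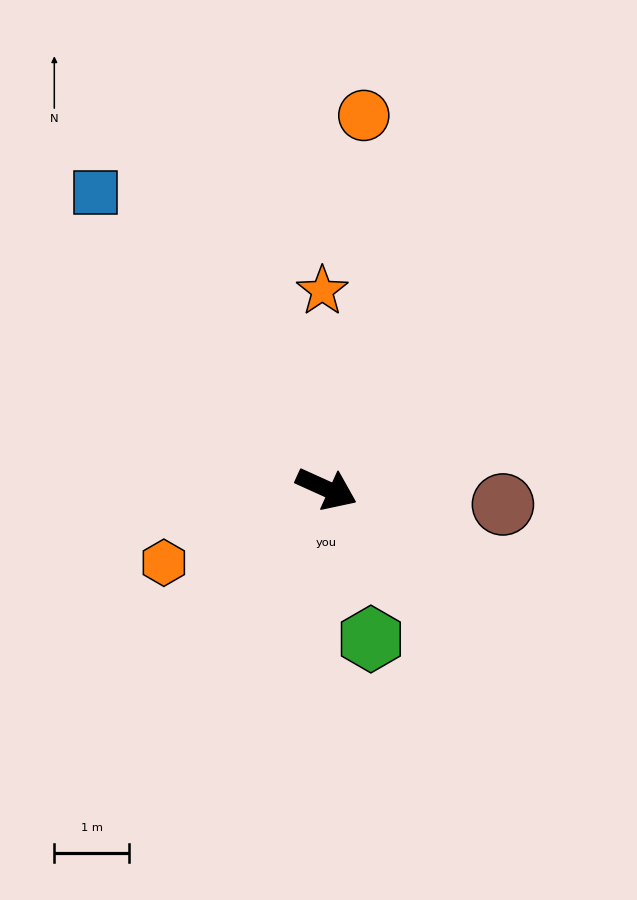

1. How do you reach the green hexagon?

turn right 49°, forward 2.1 m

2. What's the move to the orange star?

turn left 116°, forward 2.6 m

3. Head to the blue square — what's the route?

turn left 152°, forward 5.0 m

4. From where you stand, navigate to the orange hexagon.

turn right 131°, forward 2.4 m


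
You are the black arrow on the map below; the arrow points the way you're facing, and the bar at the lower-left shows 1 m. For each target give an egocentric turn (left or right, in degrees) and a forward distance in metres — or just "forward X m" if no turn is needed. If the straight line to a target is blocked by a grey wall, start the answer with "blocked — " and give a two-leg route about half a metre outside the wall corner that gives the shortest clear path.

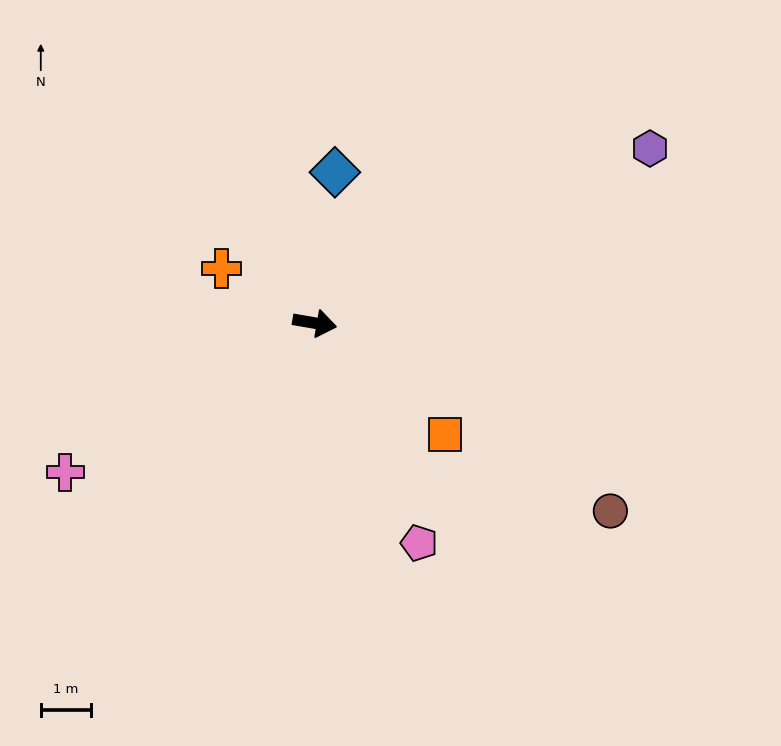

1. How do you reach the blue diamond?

turn left 92°, forward 3.0 m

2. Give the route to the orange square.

turn right 31°, forward 3.4 m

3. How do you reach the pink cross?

turn right 139°, forward 5.8 m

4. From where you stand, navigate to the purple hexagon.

turn left 37°, forward 7.5 m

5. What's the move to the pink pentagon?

turn right 55°, forward 4.8 m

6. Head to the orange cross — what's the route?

turn left 159°, forward 2.1 m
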